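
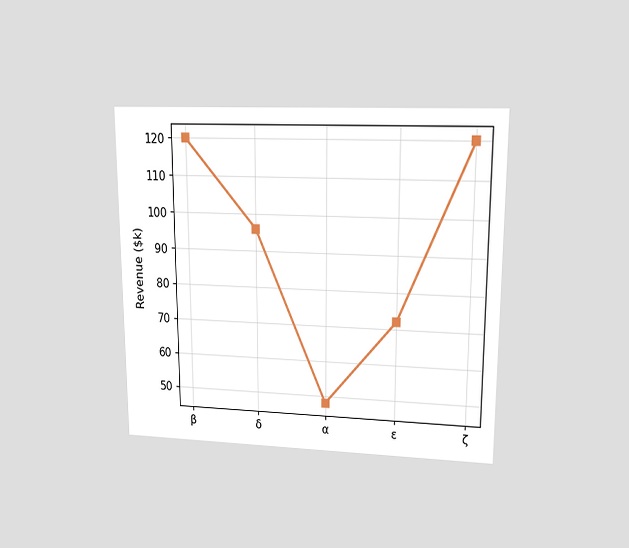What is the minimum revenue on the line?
The chart is viewed at a slight angle. The lowest point is at α, and reading across to the y-axis gives $48k.

$48k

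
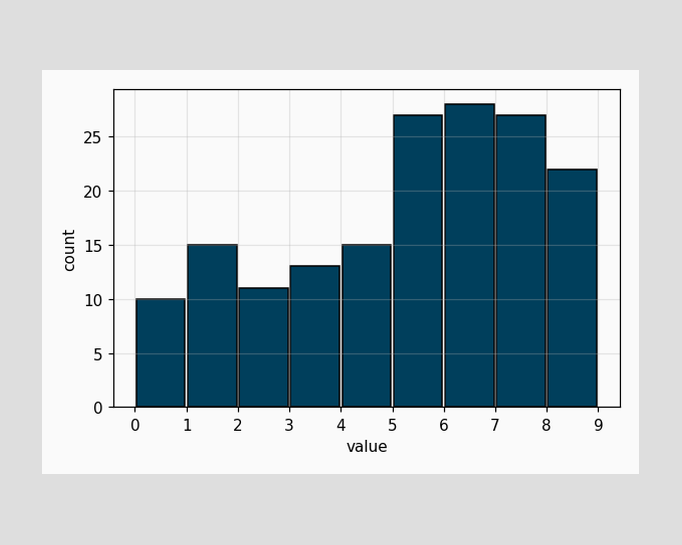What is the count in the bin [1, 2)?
15

The [1, 2) bin has height 15.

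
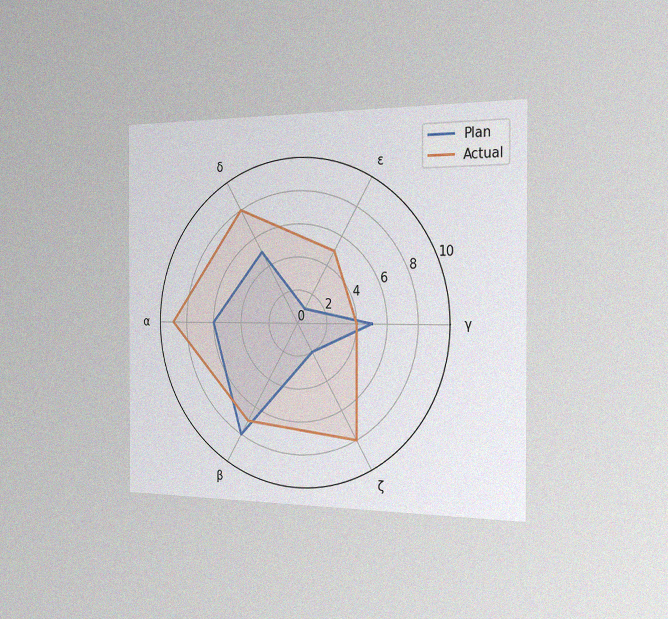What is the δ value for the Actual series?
The chart is viewed slightly from the right, with some photo noise. On the δ axis, Actual reaches 8.

8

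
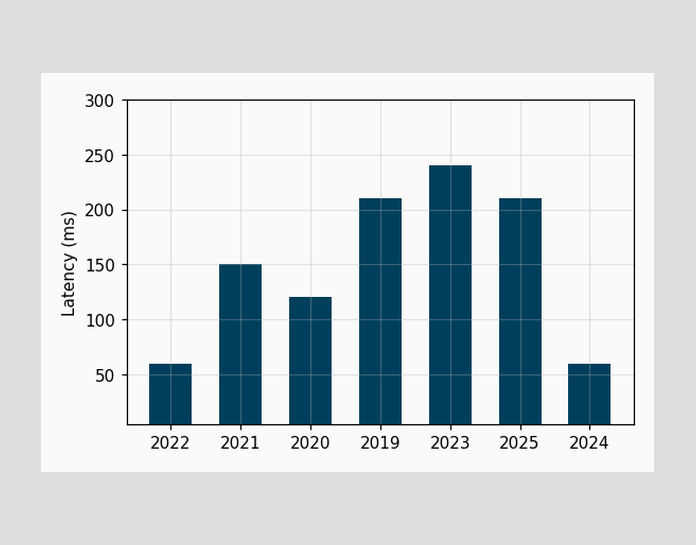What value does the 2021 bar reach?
150ms

Reading along the chart's y-axis, the 2021 bar reaches 150ms.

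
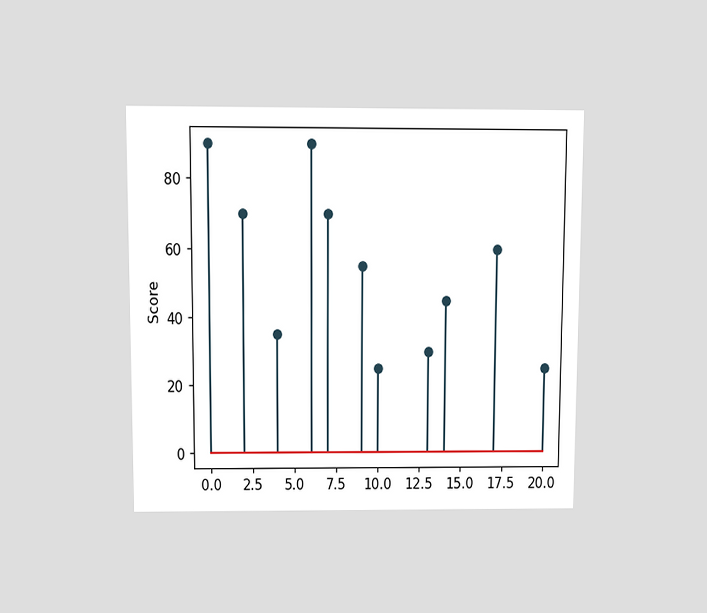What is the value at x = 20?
The chart is viewed slightly from above. The stem at x=20 reaches 25.

25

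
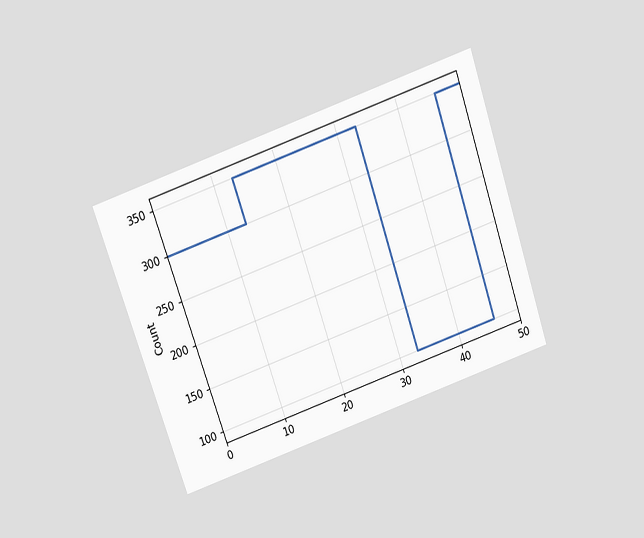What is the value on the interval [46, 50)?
350

The chart is tilted about 19° counter-clockwise and viewed slightly from above. On [46, 50) the step sits at 350.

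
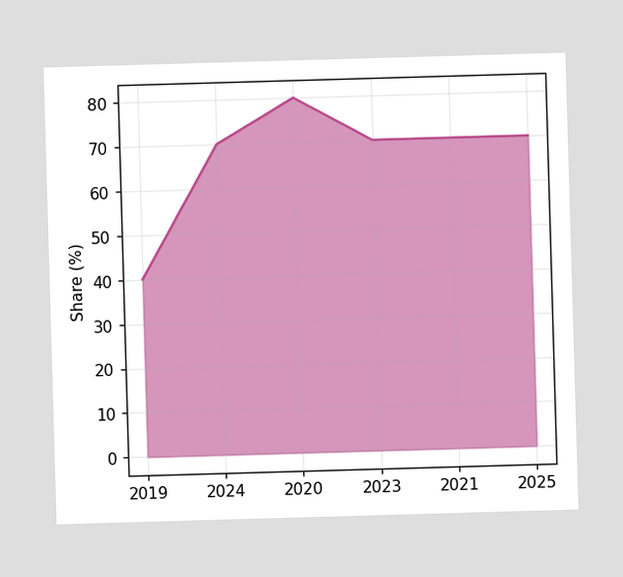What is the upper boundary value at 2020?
80%

At 2020 the upper boundary is at 80%.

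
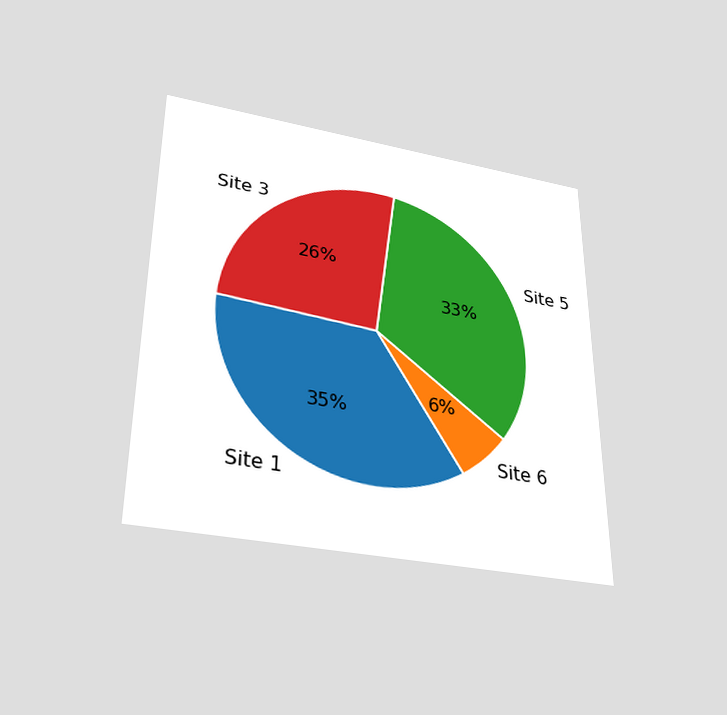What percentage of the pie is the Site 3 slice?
The chart is viewed slightly from below. The Site 3 slice takes up 26% of the pie.

26%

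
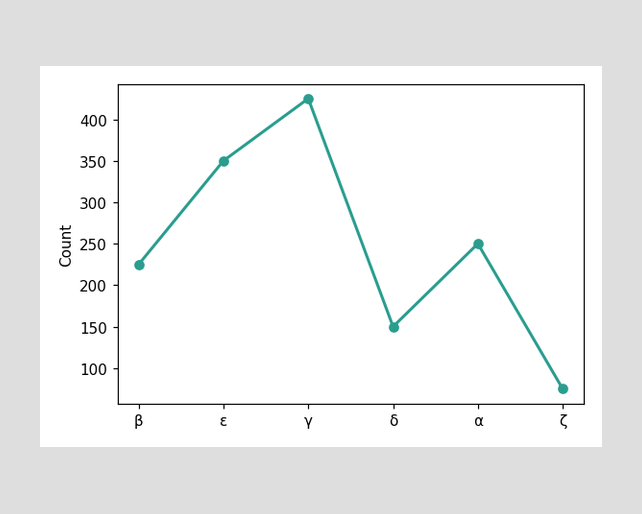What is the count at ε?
At ε, the line is at 350.

350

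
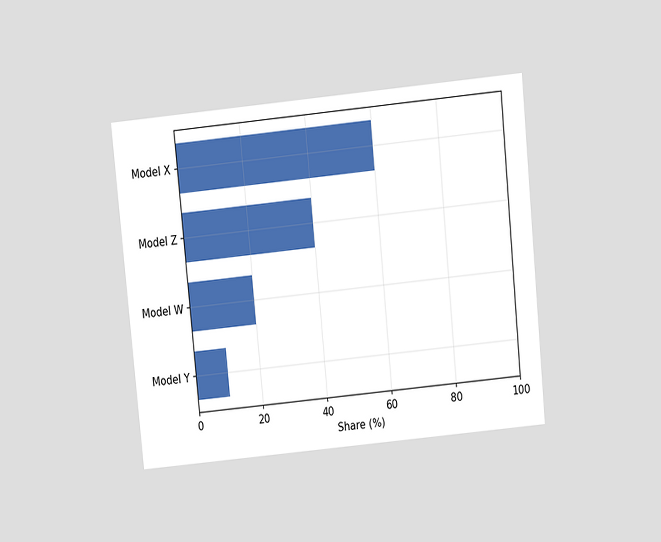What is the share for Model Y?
10%

The chart is tilted about 6° counter-clockwise and viewed slightly from above. Reading along the chart's x-axis, the Model Y bar reaches 10%.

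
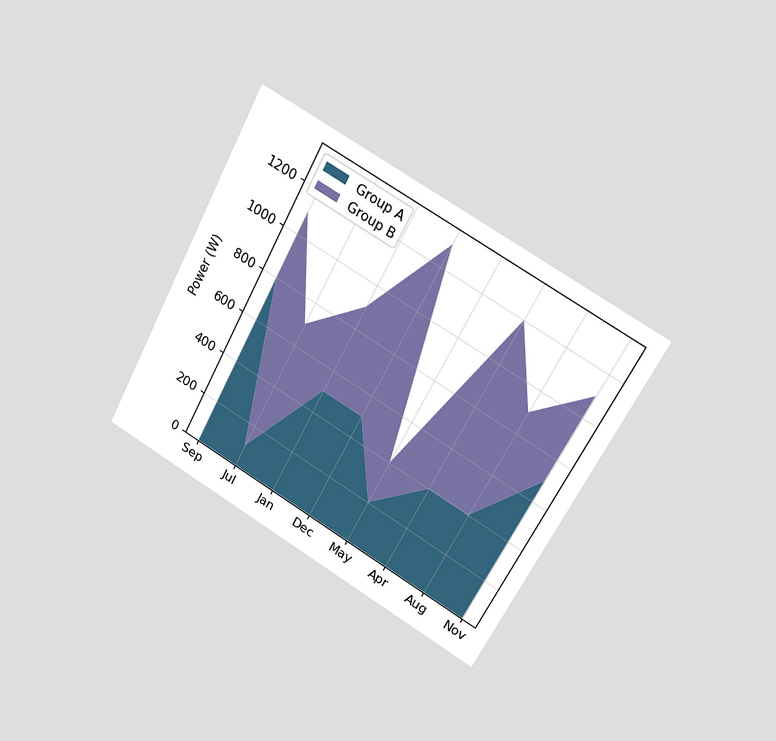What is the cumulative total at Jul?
The chart is tilted about 28° clockwise and viewed at a slight angle. The stacked total at Jul reaches 700W.

700W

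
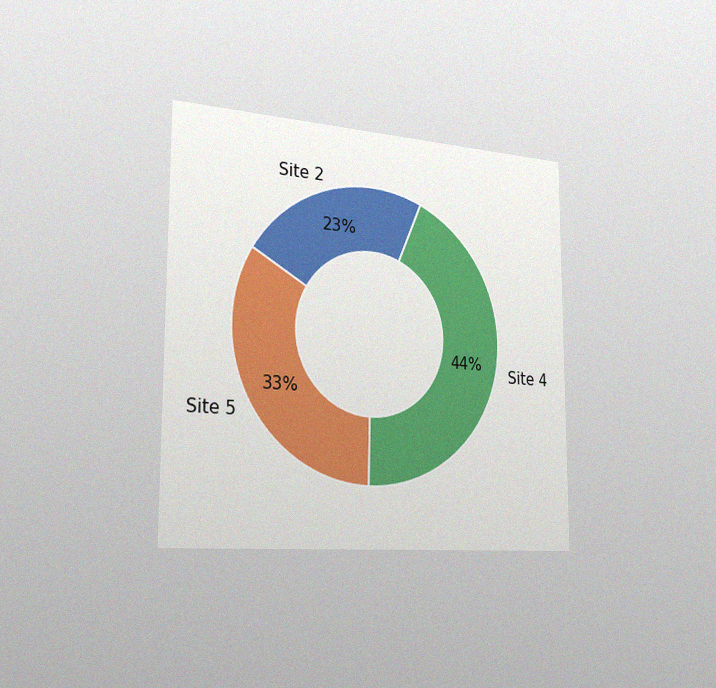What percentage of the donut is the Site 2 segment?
23%

The chart is viewed slightly from the left, with some photo noise. The Site 2 segment takes up 23% of the ring.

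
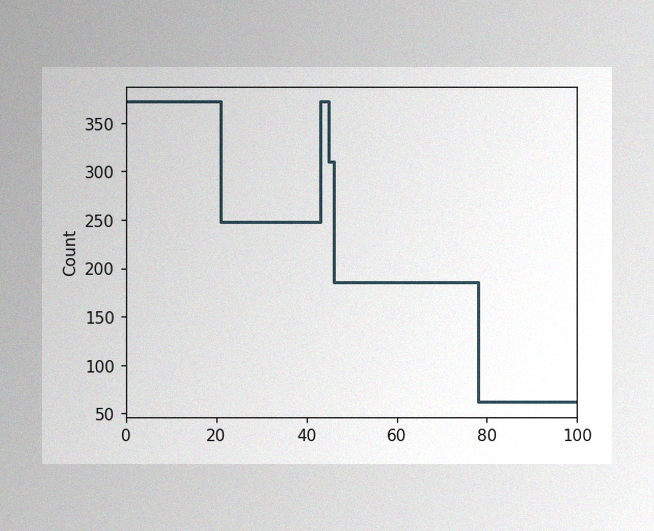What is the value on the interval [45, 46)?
310

The image has some photo noise and uneven lighting. On [45, 46) the step sits at 310.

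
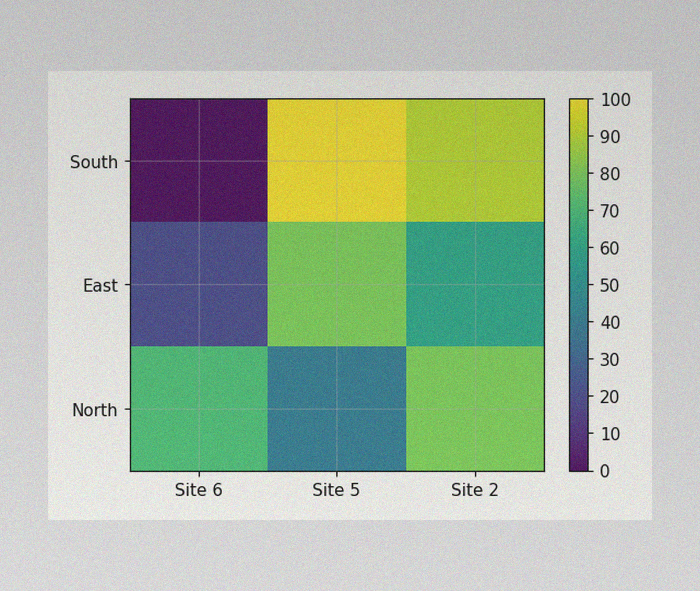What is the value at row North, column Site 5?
40

The image has some photo noise and uneven lighting. Matching cell (North, Site 5) against the colorbar gives 40.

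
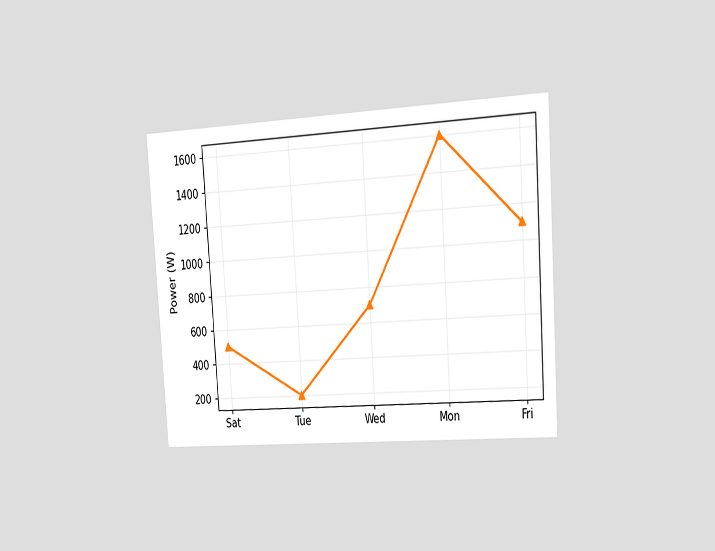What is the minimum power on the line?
200W

The chart is tilted about 4° counter-clockwise and viewed slightly from the right. The lowest point is at Tue, and reading across to the y-axis gives 200W.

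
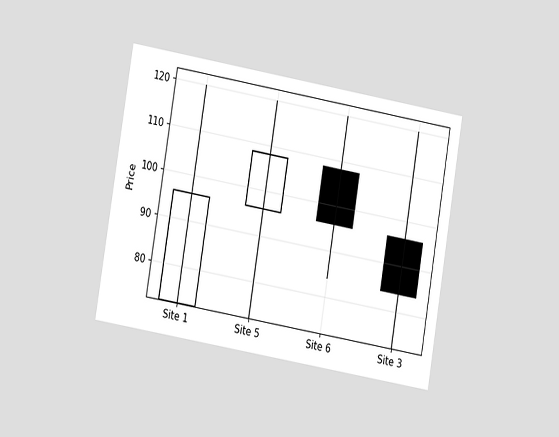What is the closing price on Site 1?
96

The chart is tilted about 10° clockwise and viewed at a slight angle. The Site 1 candle closes at 96.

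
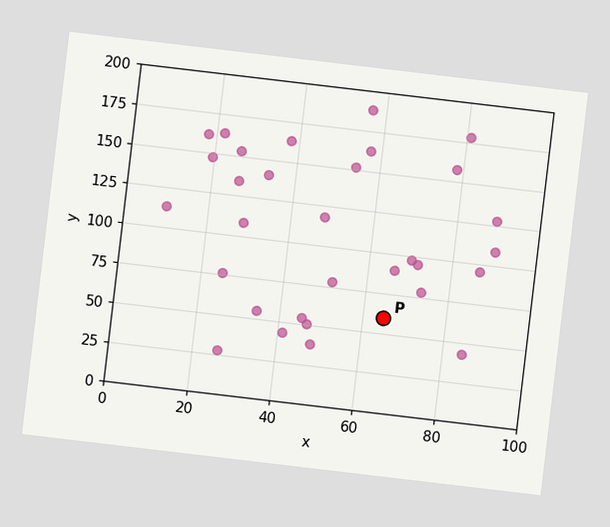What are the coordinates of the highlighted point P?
The chart is tilted about 7° clockwise. Following the gridlines from P to each axis, P sits at (65, 60).

(65, 60)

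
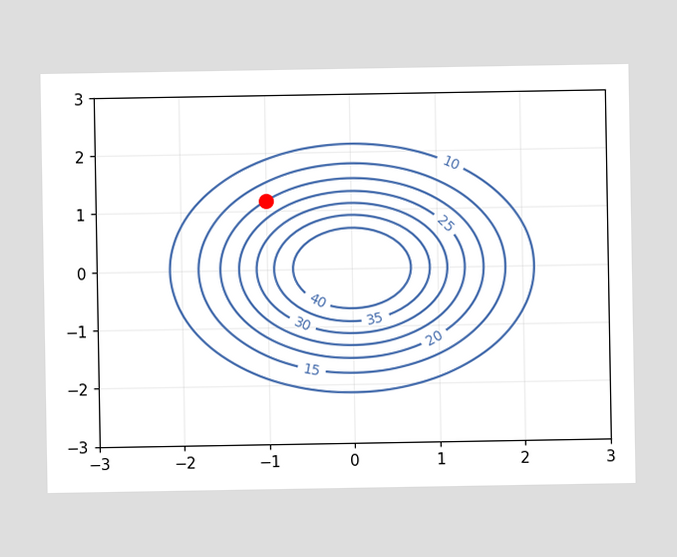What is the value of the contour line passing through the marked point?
The marked point sits on the contour labelled 20.

20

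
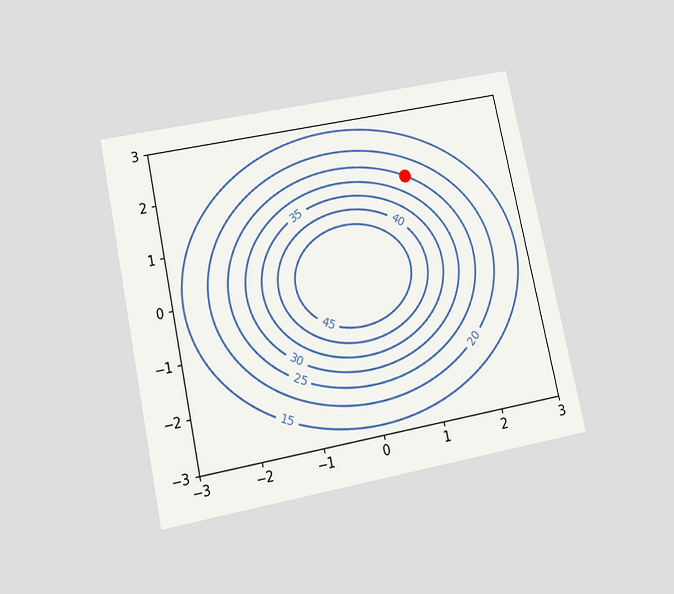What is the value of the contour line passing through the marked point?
25

The chart is tilted about 12° counter-clockwise and viewed slightly from below. The marked point sits on the contour labelled 25.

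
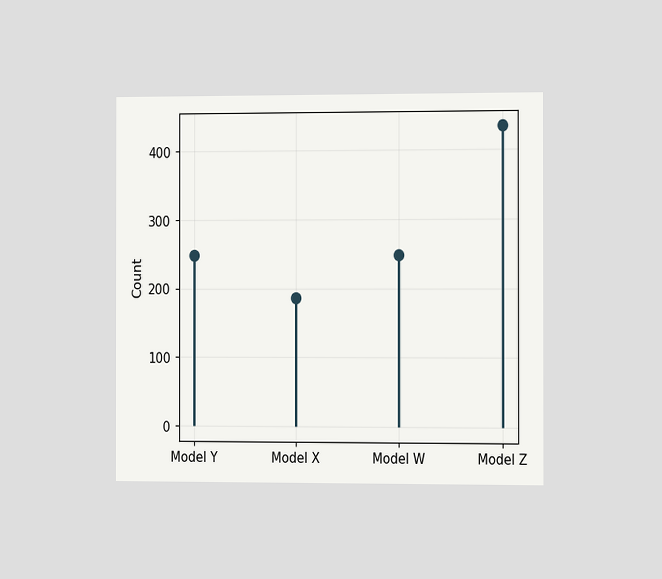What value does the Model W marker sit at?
The chart is viewed slightly from the right. The Model W marker sits at 248.

248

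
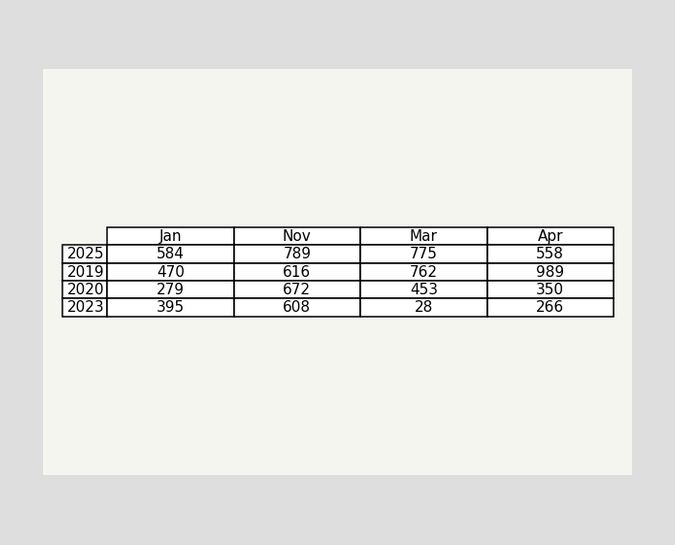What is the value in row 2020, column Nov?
672

The (2020, Nov) cell reads 672.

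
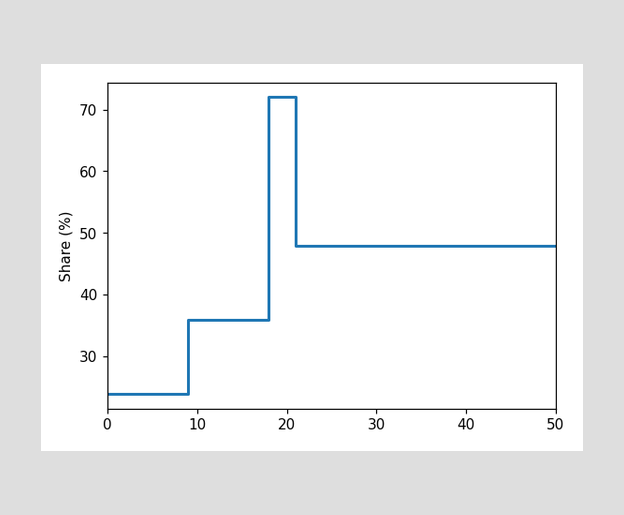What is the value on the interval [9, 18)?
36%

On [9, 18) the step sits at 36%.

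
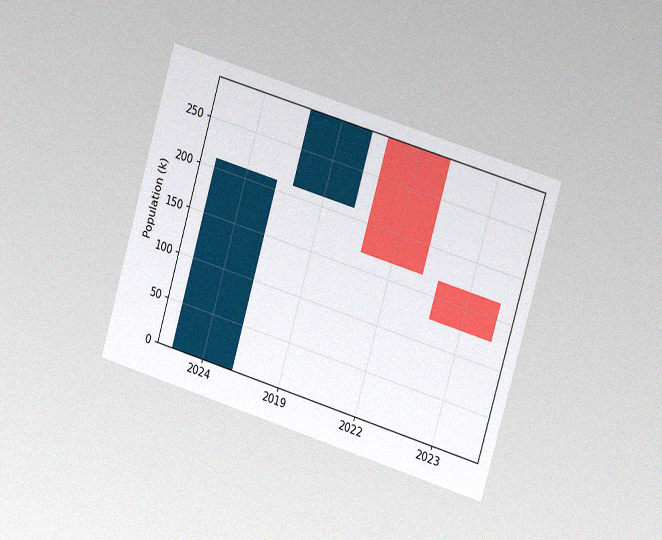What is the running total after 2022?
The chart is tilted about 17° clockwise and viewed slightly from the right, with some photo noise. After 2022 the running total reaches 168k.

168k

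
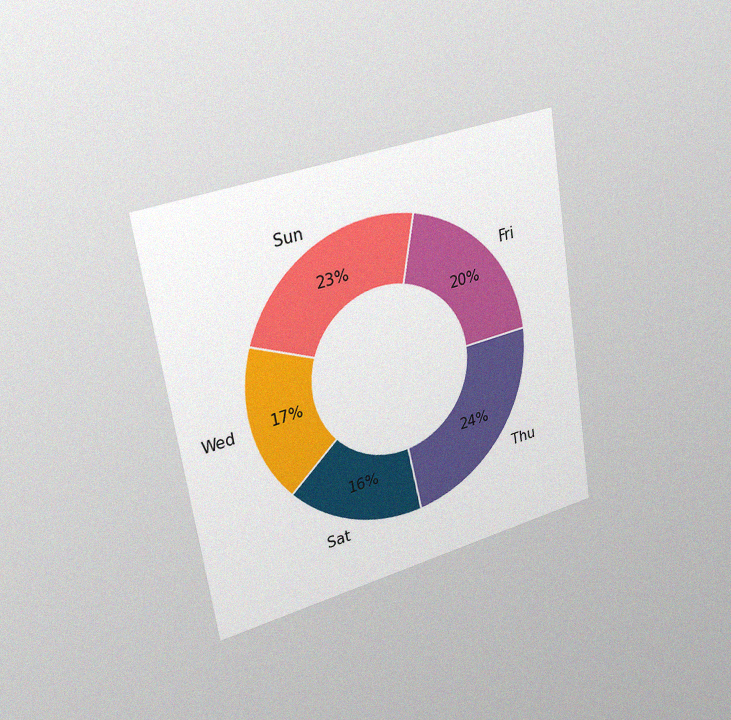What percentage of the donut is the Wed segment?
17%

The chart is tilted about 9° counter-clockwise and viewed slightly from the left, with some photo noise. The Wed segment takes up 17% of the ring.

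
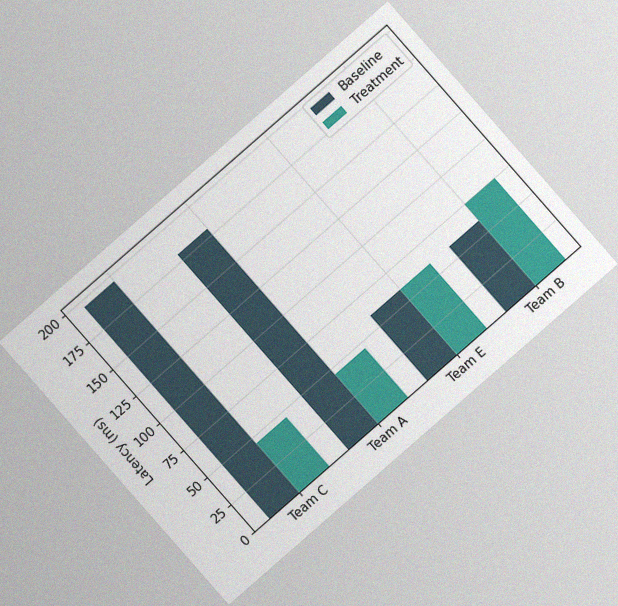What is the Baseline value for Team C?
195ms

The chart is tilted about 41° counter-clockwise, with some photo noise. The Baseline bar at Team C reaches 195ms on the y-axis.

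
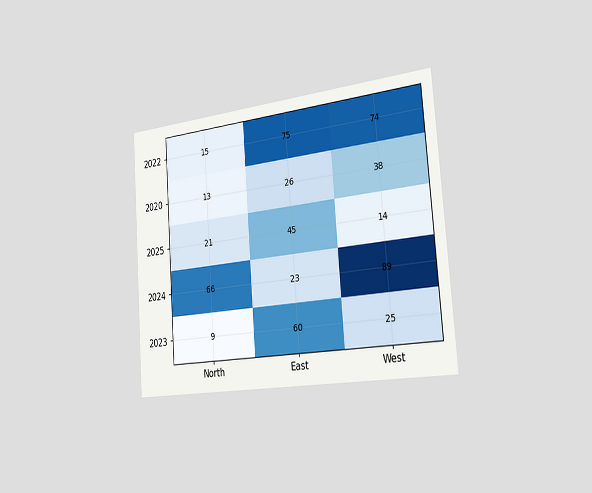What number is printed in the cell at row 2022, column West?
74

The chart is tilted about 4° counter-clockwise and viewed slightly from the right. The (2022, West) cell reads 74.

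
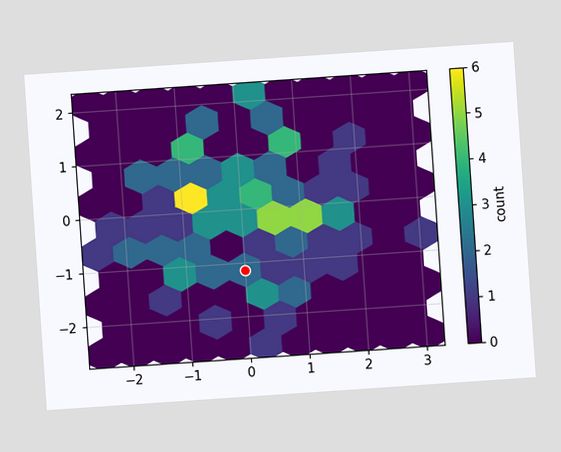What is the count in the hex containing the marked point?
The chart is tilted about 4° counter-clockwise. The marked hex reads 2 on the colorbar.

2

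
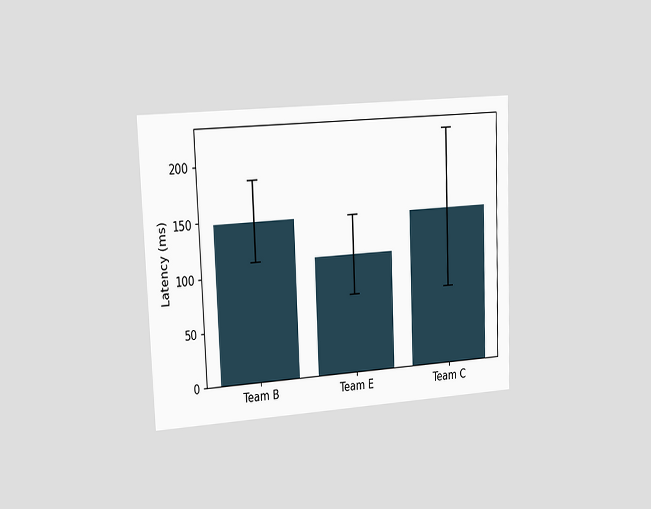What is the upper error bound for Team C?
The chart is tilted about 2° counter-clockwise and viewed slightly from the left. The Team C bar's upper whisker reaches 222ms.

222ms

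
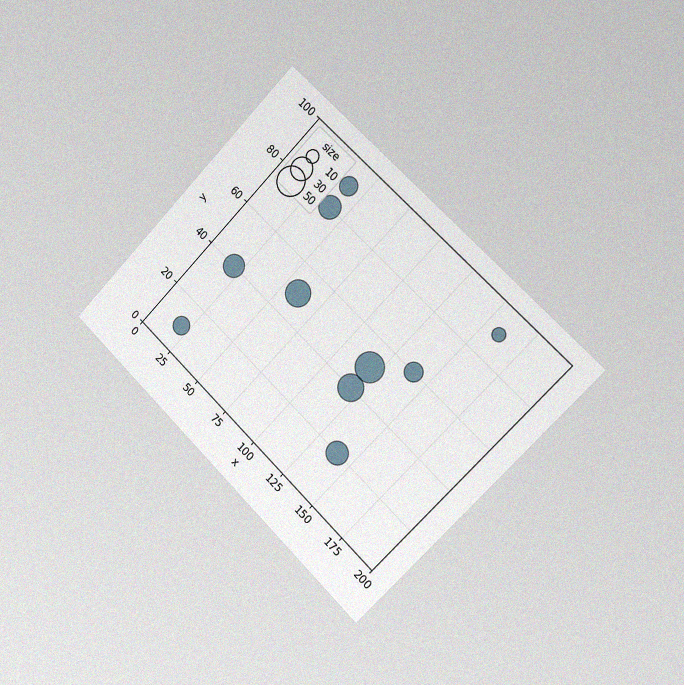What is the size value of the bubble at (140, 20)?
The chart is tilted about 44° clockwise and viewed slightly from the right, with some photo noise. Matching the bubble at (140, 20) against the size legend gives 30.

30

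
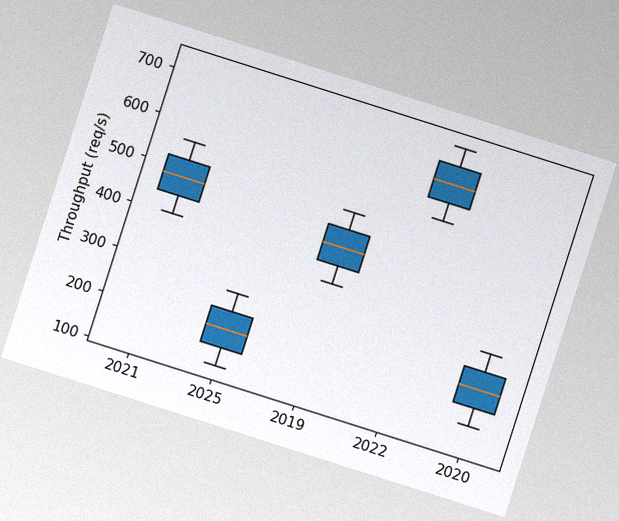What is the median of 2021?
480req/s

The chart is tilted about 18° clockwise, with some photo noise. The median line in the 2021 box sits at 480req/s.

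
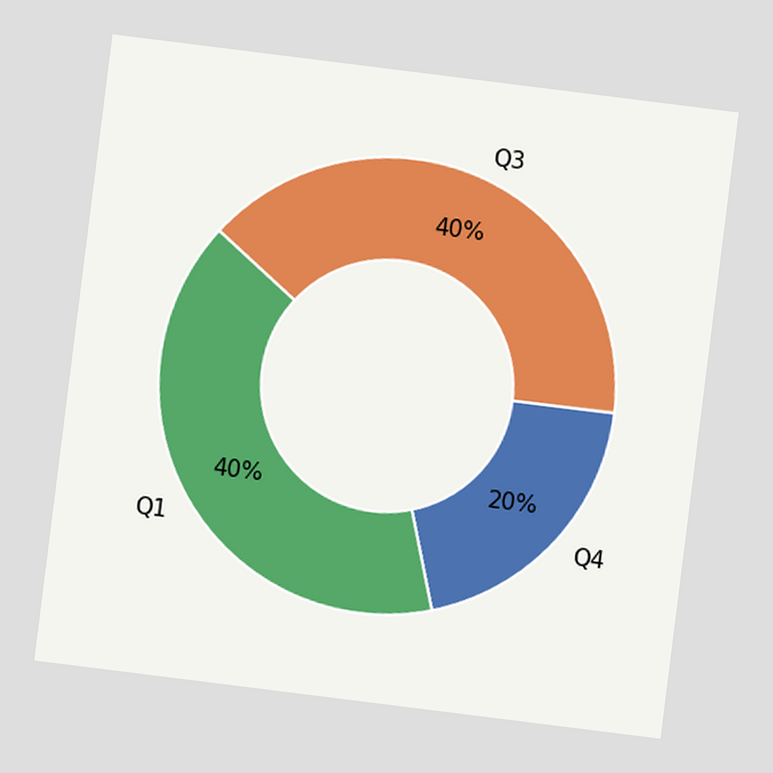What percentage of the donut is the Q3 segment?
The chart is tilted about 7° clockwise. The Q3 segment takes up 40% of the ring.

40%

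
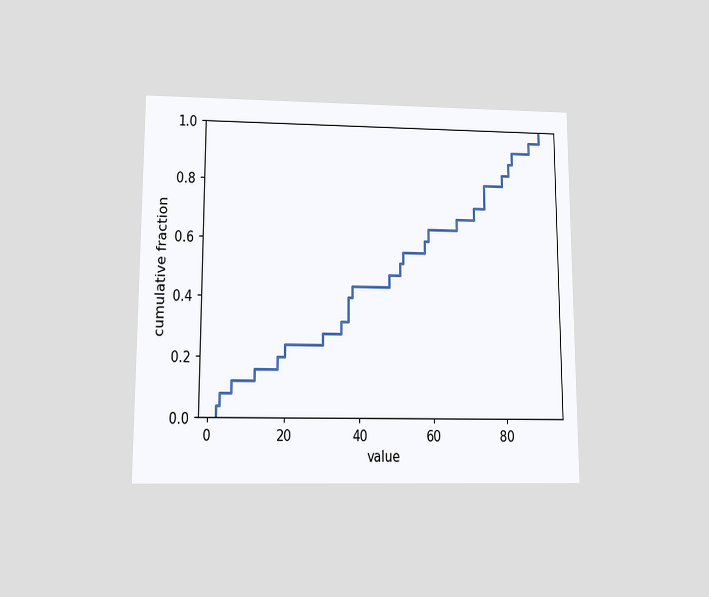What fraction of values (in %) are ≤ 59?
The chart is viewed slightly from below. At x=59 the ECDF step is at 64%.

64%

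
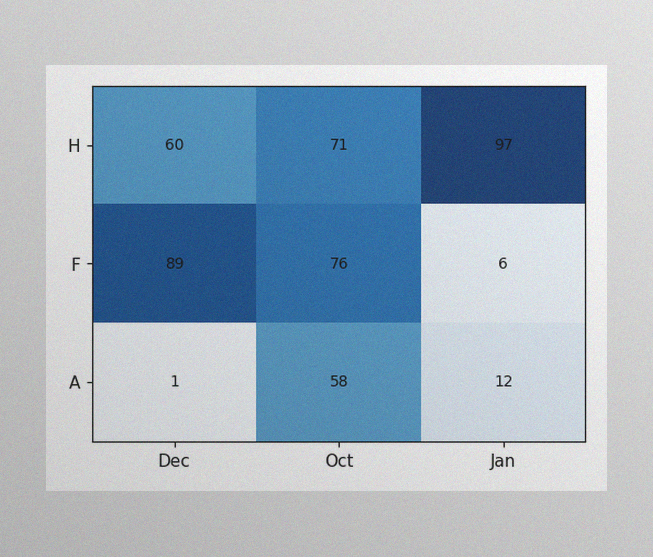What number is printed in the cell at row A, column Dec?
1

The image has some photo noise and uneven lighting. The (A, Dec) cell reads 1.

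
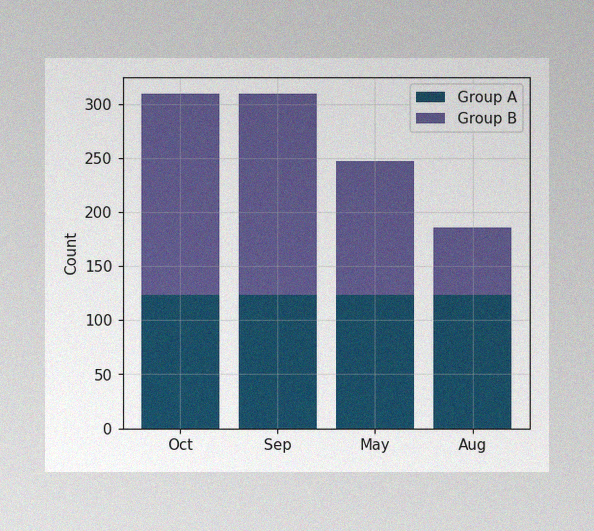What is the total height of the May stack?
248

The image has some photo noise and uneven lighting. The May stack's top reaches 248 on the y-axis.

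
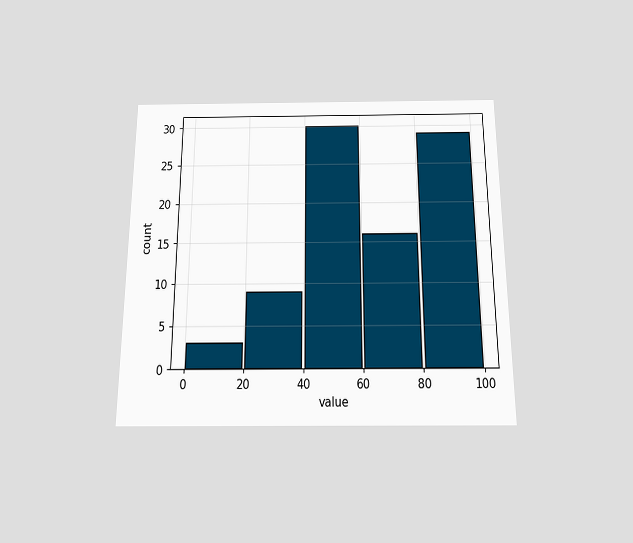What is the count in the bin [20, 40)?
9

The chart is viewed slightly from below. The [20, 40) bin has height 9.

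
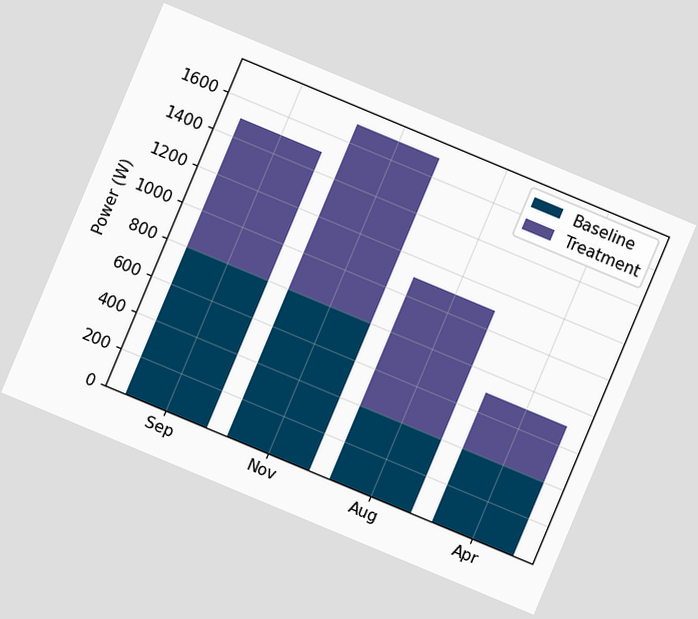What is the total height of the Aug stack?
1100W

The chart is tilted about 23° clockwise. The Aug stack's top reaches 1100W on the y-axis.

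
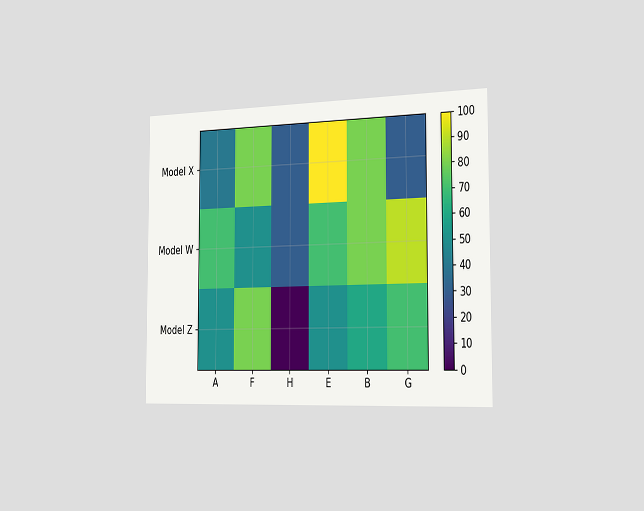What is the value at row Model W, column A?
70

The chart is viewed slightly from the right. Matching cell (Model W, A) against the colorbar gives 70.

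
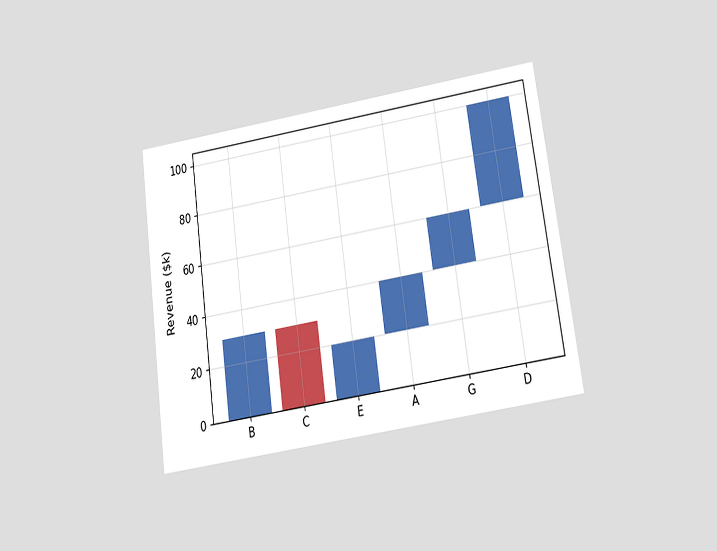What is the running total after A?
$40k

The chart is tilted about 8° counter-clockwise and viewed slightly from below. After A the running total reaches $40k.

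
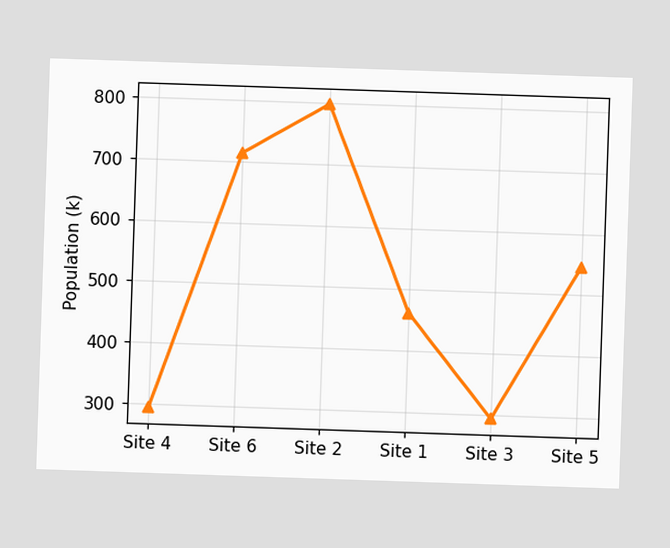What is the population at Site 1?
At Site 1, the line is at 462k.

462k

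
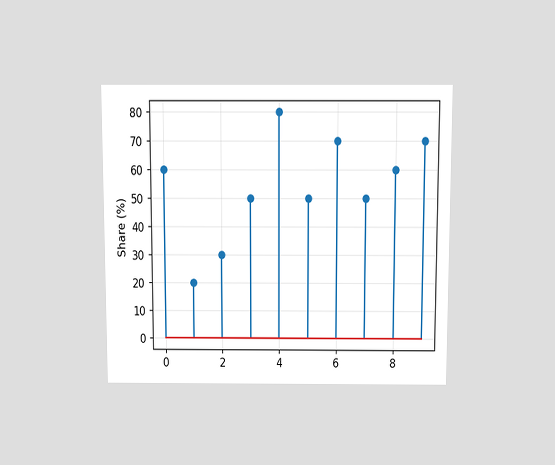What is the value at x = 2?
30%

The chart is viewed slightly from above. The stem at x=2 reaches 30%.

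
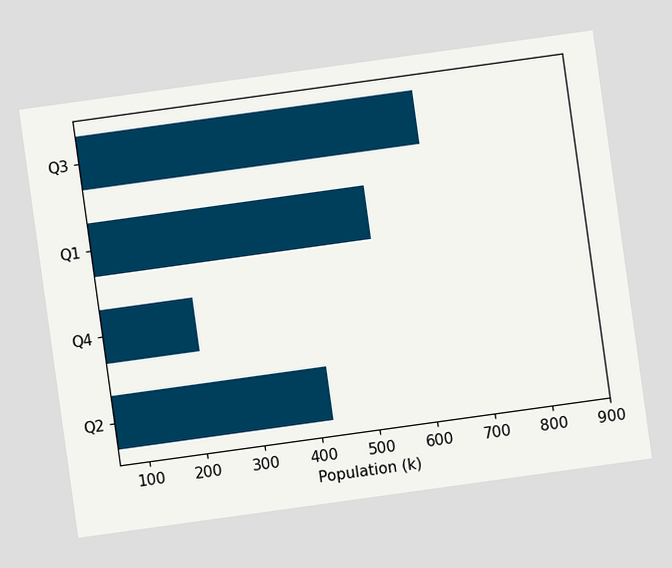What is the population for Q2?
424k

The chart is tilted about 8° counter-clockwise. Reading along the chart's x-axis, the Q2 bar reaches 424k.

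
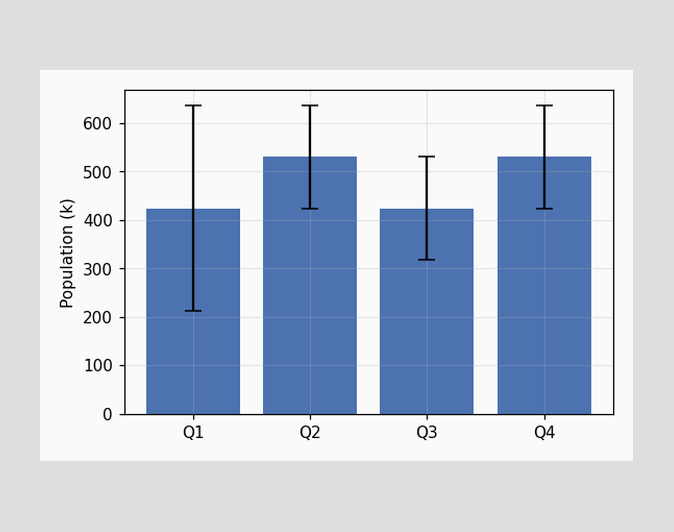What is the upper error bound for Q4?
The Q4 bar's upper whisker reaches 636k.

636k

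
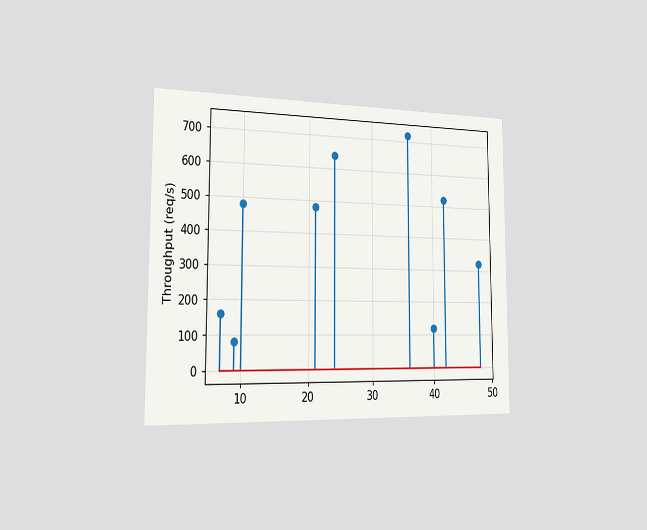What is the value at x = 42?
The chart is viewed slightly from the left. The stem at x=42 reaches 520req/s.

520req/s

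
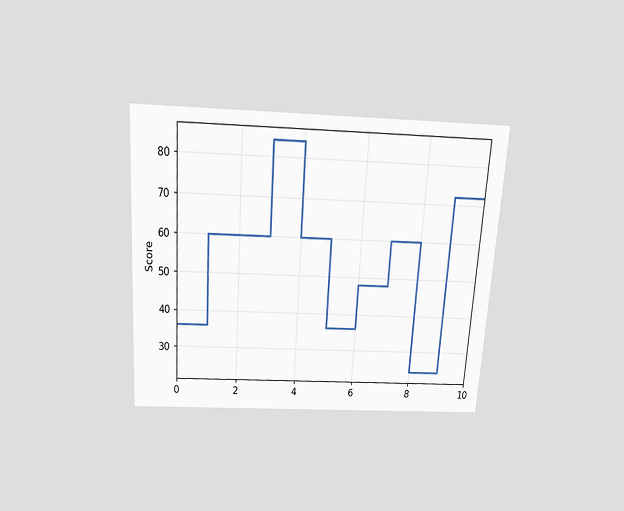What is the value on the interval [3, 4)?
84

The chart is tilted about 4° clockwise and viewed slightly from above. On [3, 4) the step sits at 84.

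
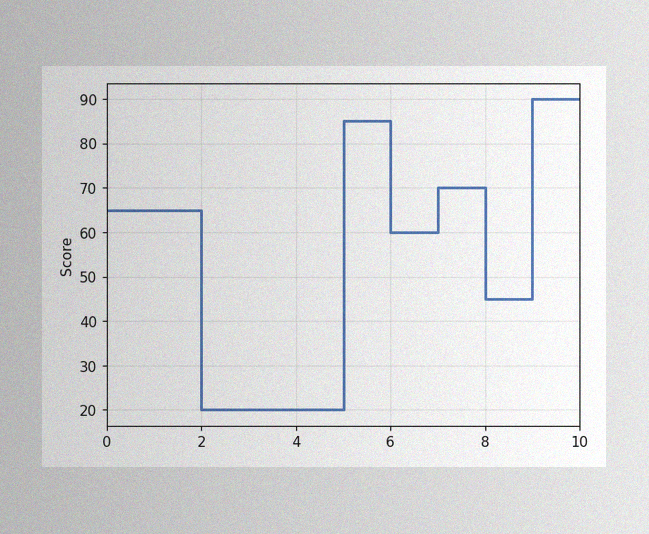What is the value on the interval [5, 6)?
85

The image has some photo noise and uneven lighting. On [5, 6) the step sits at 85.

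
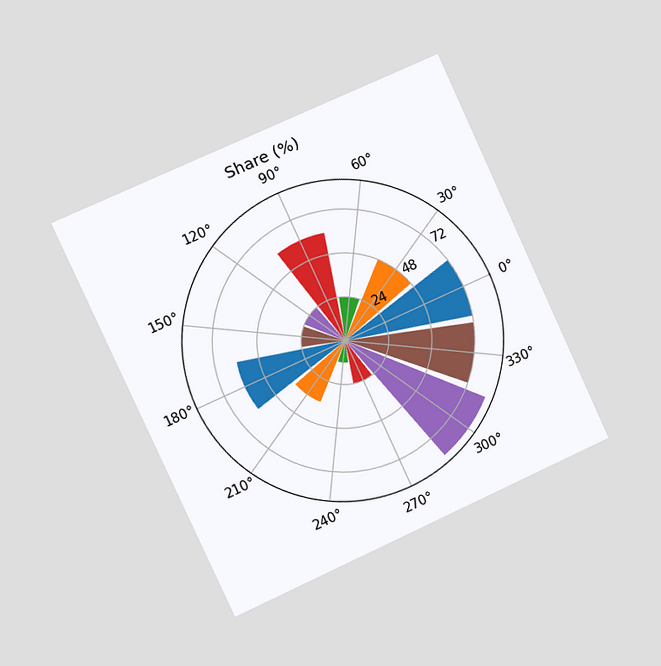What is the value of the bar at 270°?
24%

The chart is tilted about 25° counter-clockwise and viewed slightly from the left. The bar at 270° reaches 24% on the radial axis.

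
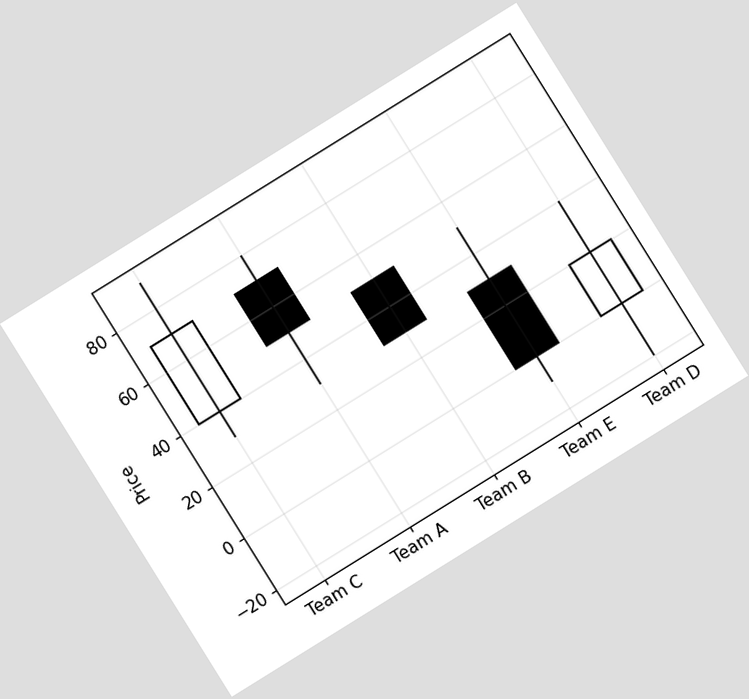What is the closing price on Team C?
70

The chart is tilted about 32° counter-clockwise. The Team C candle closes at 70.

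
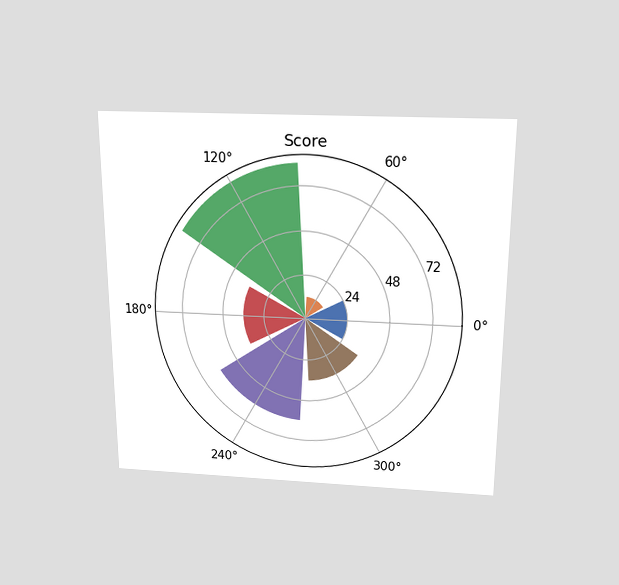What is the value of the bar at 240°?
60

The chart is viewed slightly from above. The bar at 240° reaches 60 on the radial axis.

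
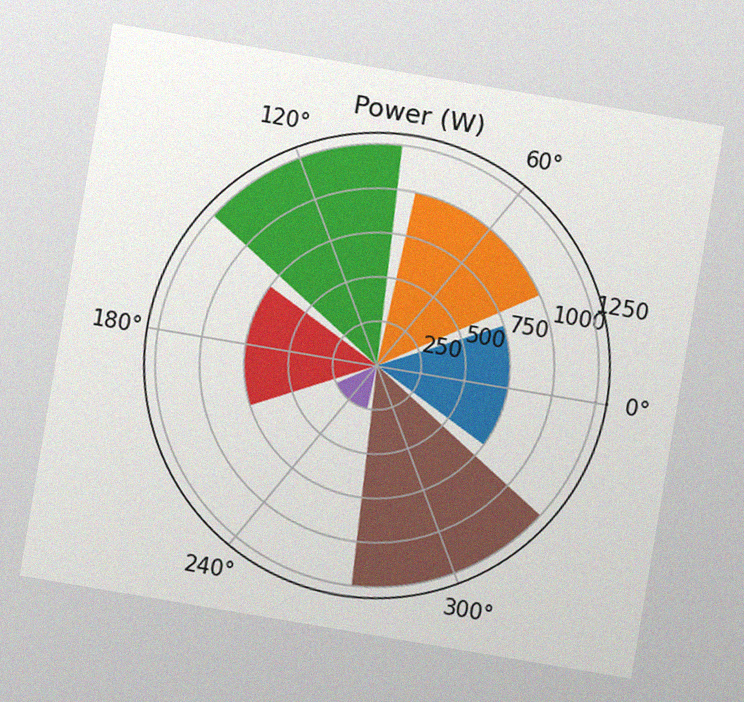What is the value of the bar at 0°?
750W

The chart is tilted about 10° clockwise, with some photo noise. The bar at 0° reaches 750W on the radial axis.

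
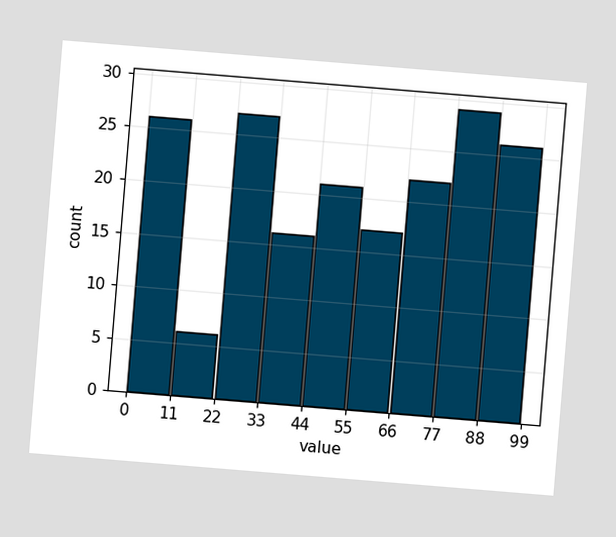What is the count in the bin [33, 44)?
The chart is tilted about 5° clockwise. The [33, 44) bin has height 16.

16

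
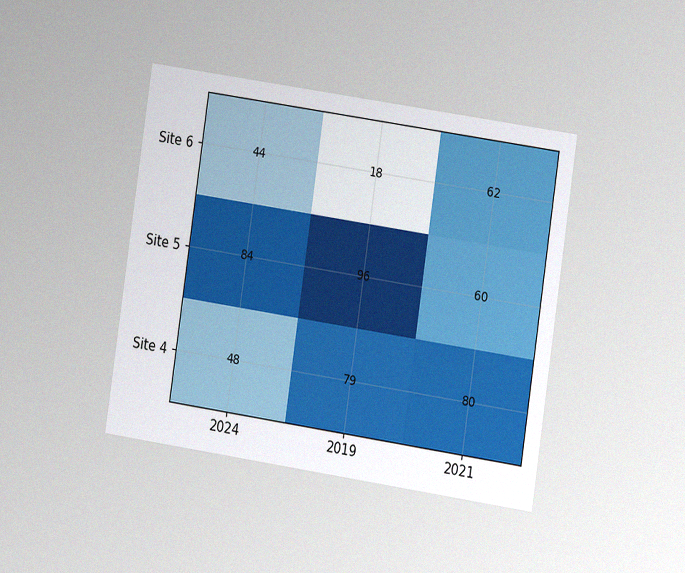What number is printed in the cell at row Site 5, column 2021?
60

The chart is tilted about 8° clockwise and viewed at a slight angle, with some photo noise. The (Site 5, 2021) cell reads 60.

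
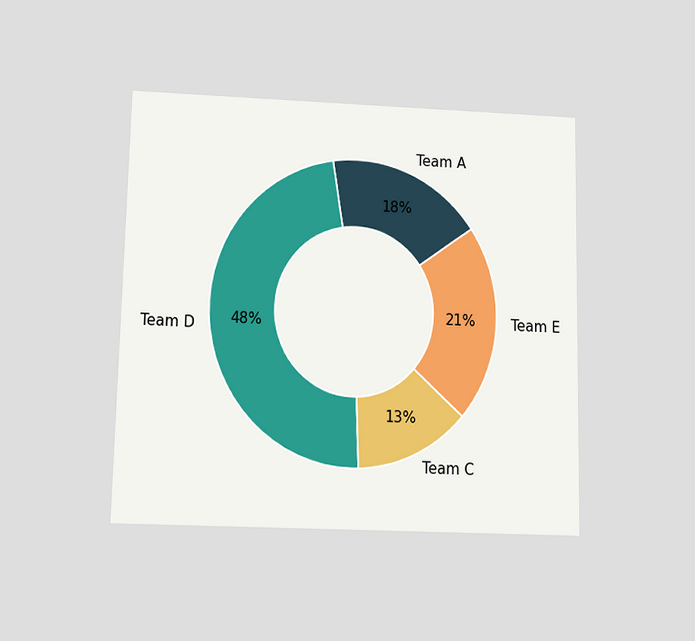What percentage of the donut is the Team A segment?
18%

The chart is viewed slightly from below. The Team A segment takes up 18% of the ring.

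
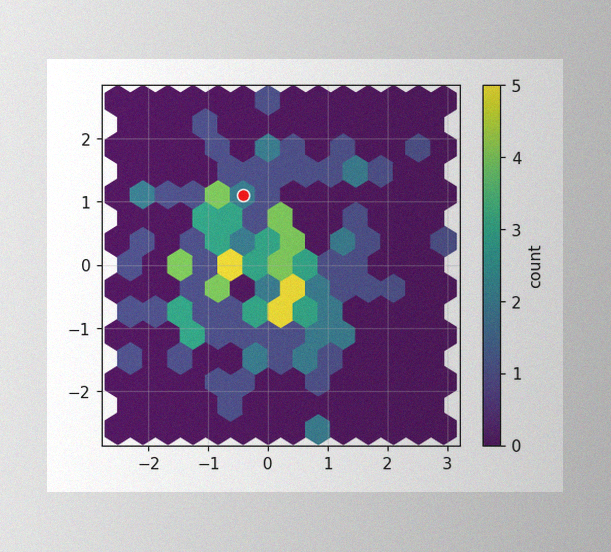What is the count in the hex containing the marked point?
2

The image has some photo noise and uneven lighting. The marked hex reads 2 on the colorbar.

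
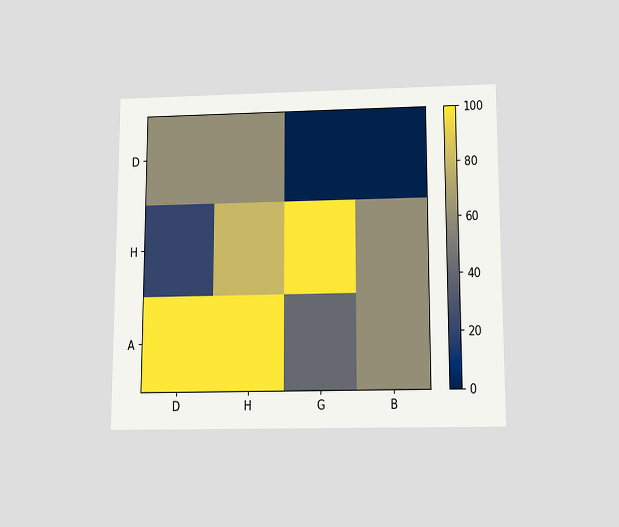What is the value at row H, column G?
The chart is viewed slightly from below. Matching cell (H, G) against the colorbar gives 100.

100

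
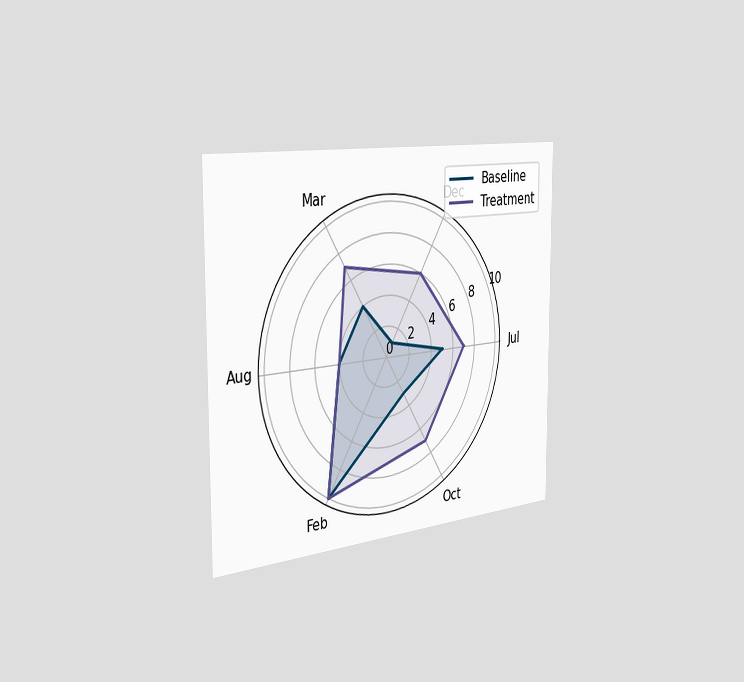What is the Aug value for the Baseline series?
4

The chart is viewed slightly from the left. On the Aug axis, Baseline reaches 4.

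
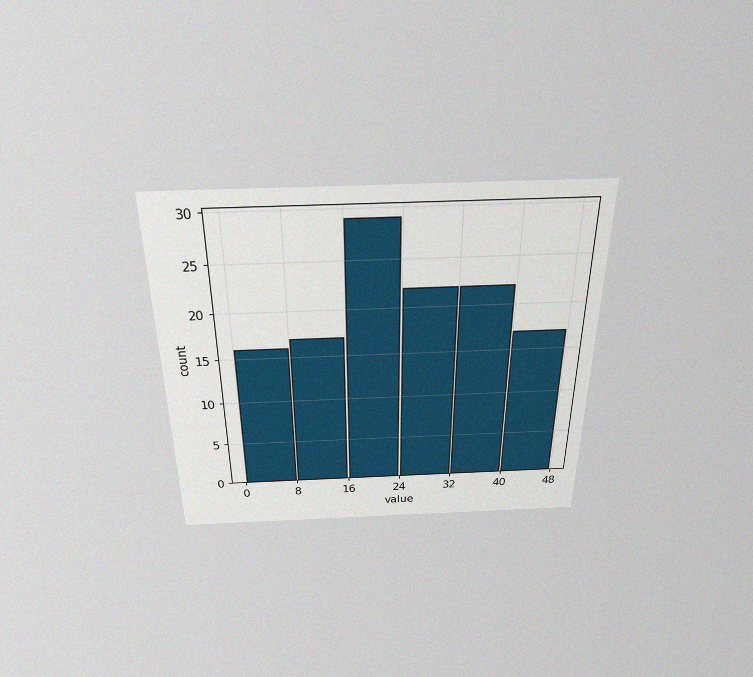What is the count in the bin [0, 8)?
The chart is viewed slightly from above, with some photo noise. The [0, 8) bin has height 16.

16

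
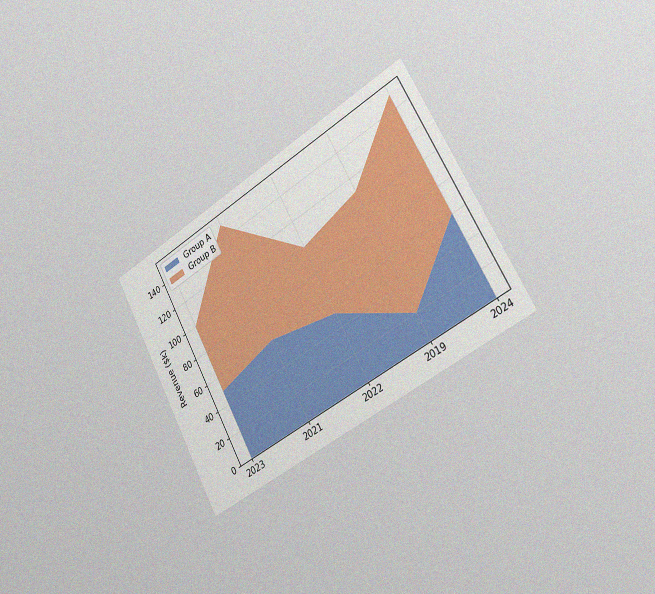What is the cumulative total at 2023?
$100k

The chart is tilted about 29° counter-clockwise and viewed slightly from the right, with some photo noise. The stacked total at 2023 reaches $100k.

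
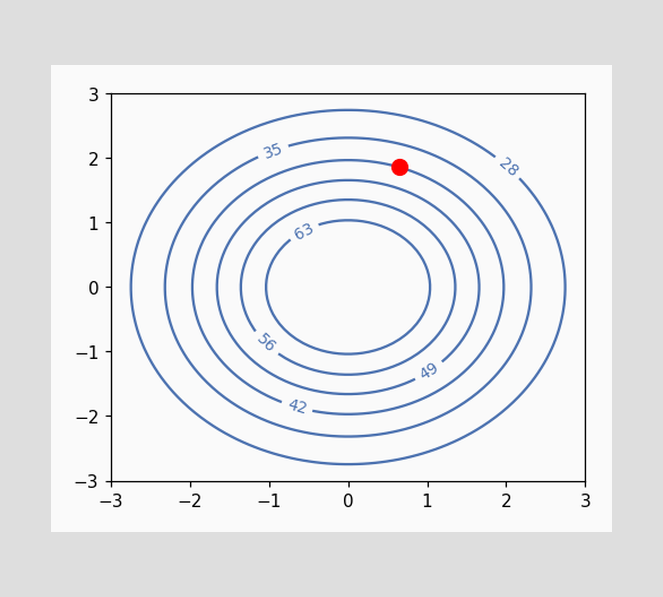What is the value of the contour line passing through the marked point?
The marked point sits on the contour labelled 42.

42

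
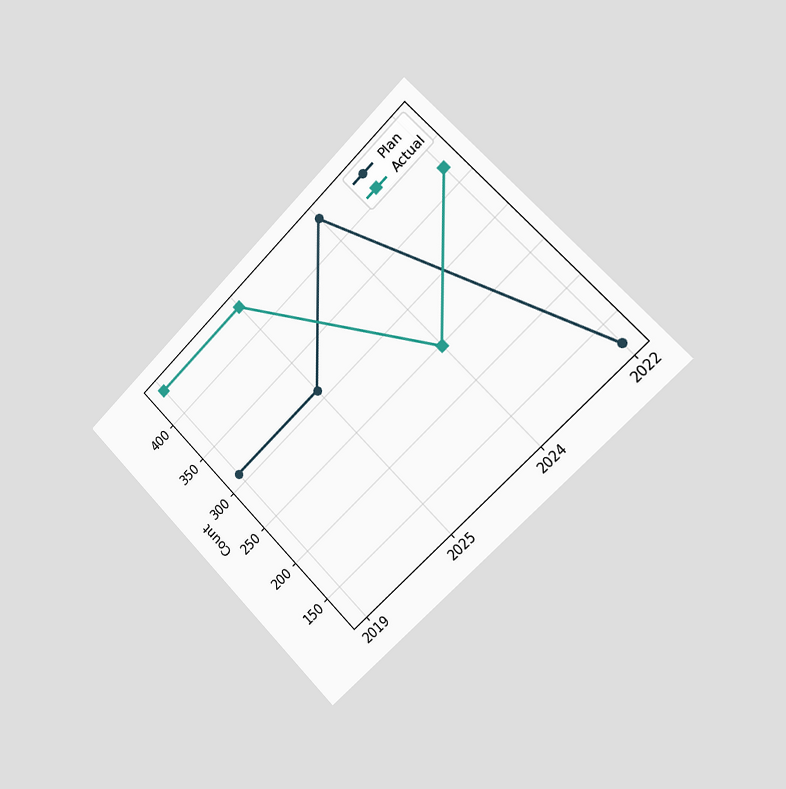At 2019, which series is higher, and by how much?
Actual, by 124

The chart is tilted about 45° counter-clockwise and viewed slightly from the right. At 2019, Actual sits above the other line by 124.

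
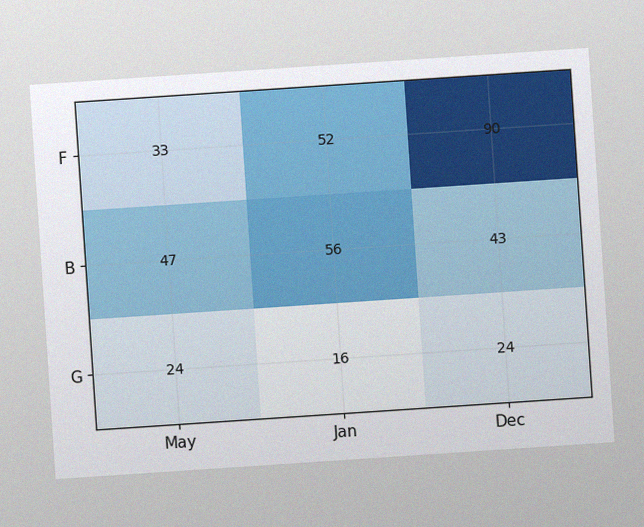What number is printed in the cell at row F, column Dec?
90

The chart is tilted about 4° counter-clockwise, with some photo noise. The (F, Dec) cell reads 90.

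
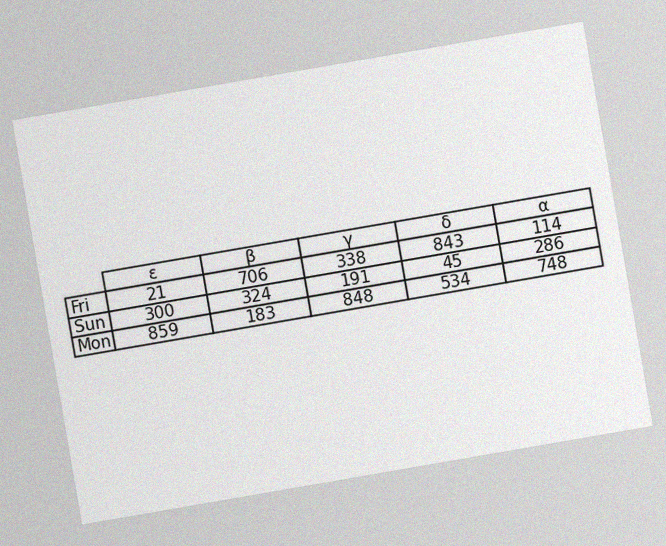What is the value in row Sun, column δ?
45

The chart is tilted about 10° counter-clockwise, with some photo noise. The (Sun, δ) cell reads 45.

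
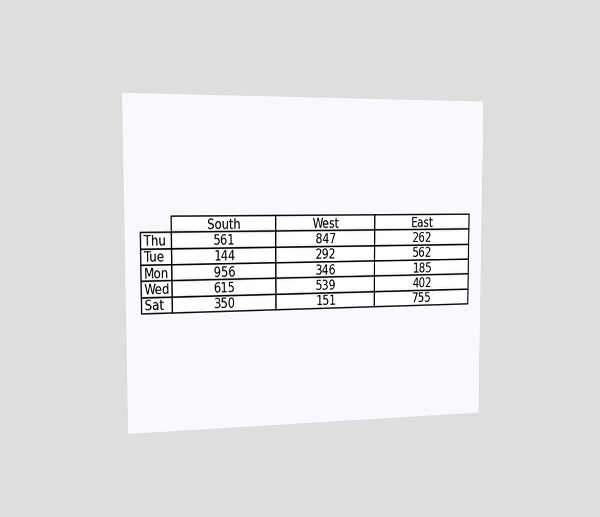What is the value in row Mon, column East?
185

The chart is viewed slightly from the left. The (Mon, East) cell reads 185.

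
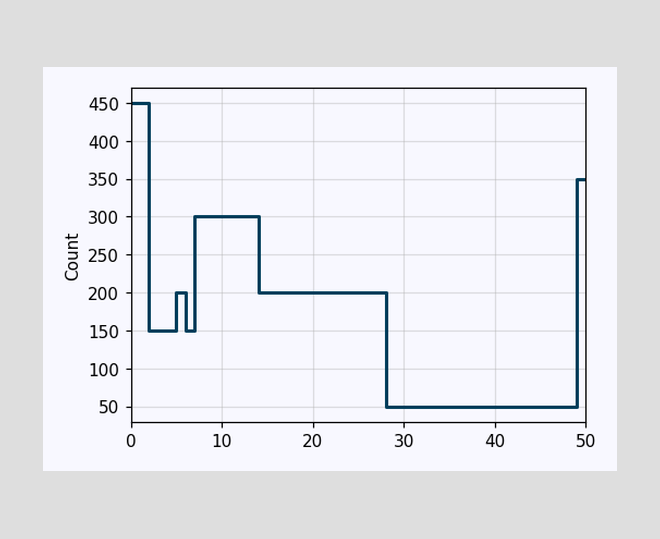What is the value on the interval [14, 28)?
On [14, 28) the step sits at 200.

200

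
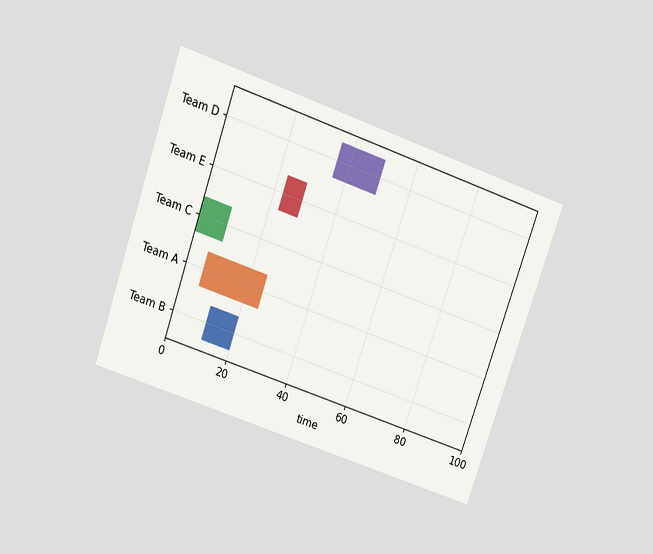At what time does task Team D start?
The chart is tilted about 19° clockwise and viewed slightly from above. The Team D bar begins at t=36.

36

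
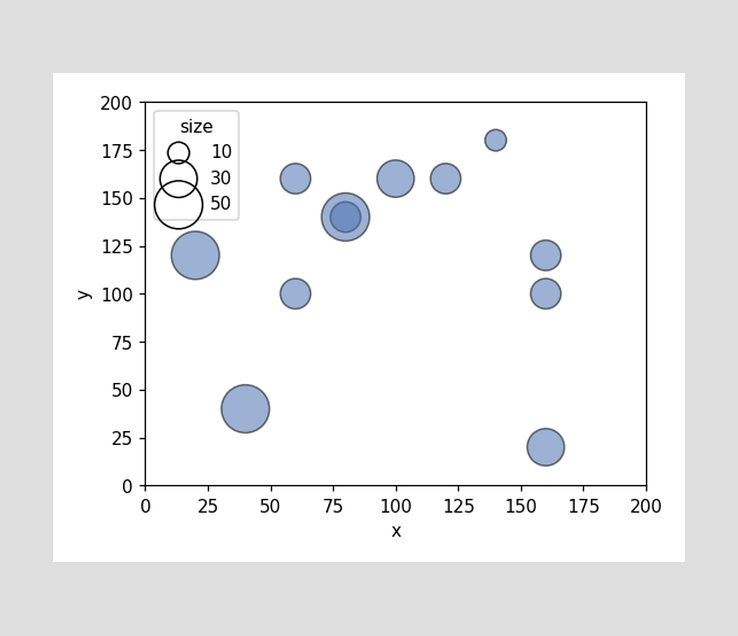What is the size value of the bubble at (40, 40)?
50

Matching the bubble at (40, 40) against the size legend gives 50.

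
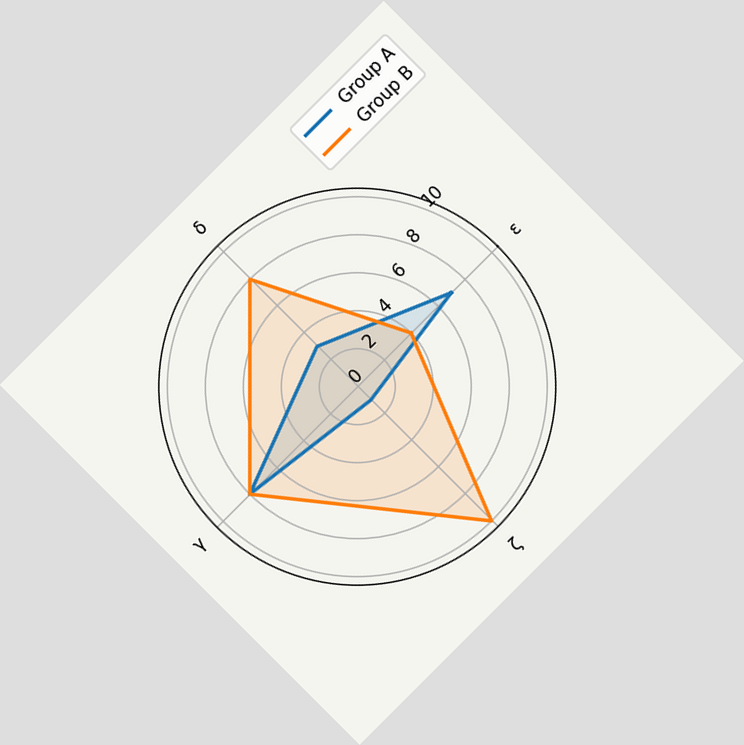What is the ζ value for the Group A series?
The chart is tilted about 45° counter-clockwise. On the ζ axis, Group A reaches 1.

1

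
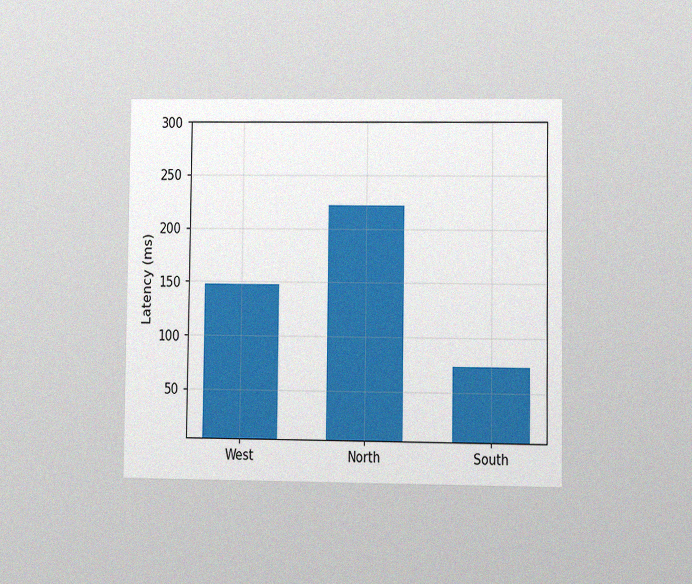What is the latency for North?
222ms

The chart is viewed at a slight angle, with some photo noise. Reading along the chart's y-axis, the North bar reaches 222ms.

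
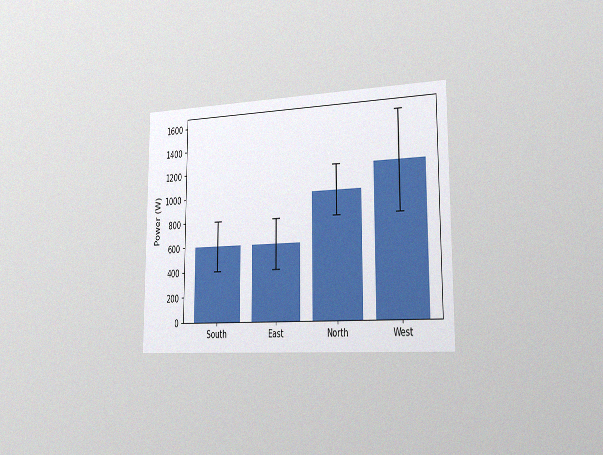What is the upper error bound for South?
800W

The chart is viewed slightly from the right, with some photo noise. The South bar's upper whisker reaches 800W.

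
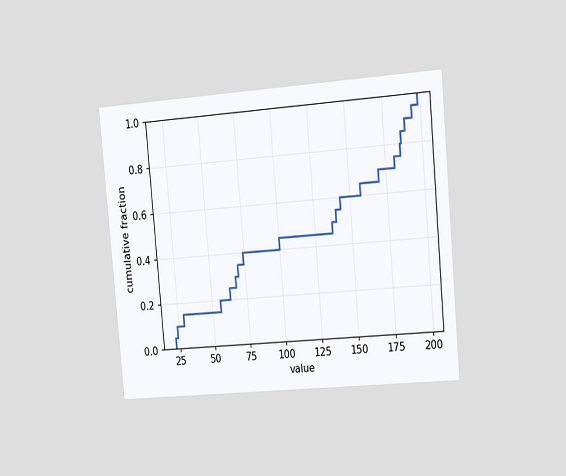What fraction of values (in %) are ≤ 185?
80%

The chart is tilted about 5° counter-clockwise and viewed slightly from the right. At x=185 the ECDF step is at 80%.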